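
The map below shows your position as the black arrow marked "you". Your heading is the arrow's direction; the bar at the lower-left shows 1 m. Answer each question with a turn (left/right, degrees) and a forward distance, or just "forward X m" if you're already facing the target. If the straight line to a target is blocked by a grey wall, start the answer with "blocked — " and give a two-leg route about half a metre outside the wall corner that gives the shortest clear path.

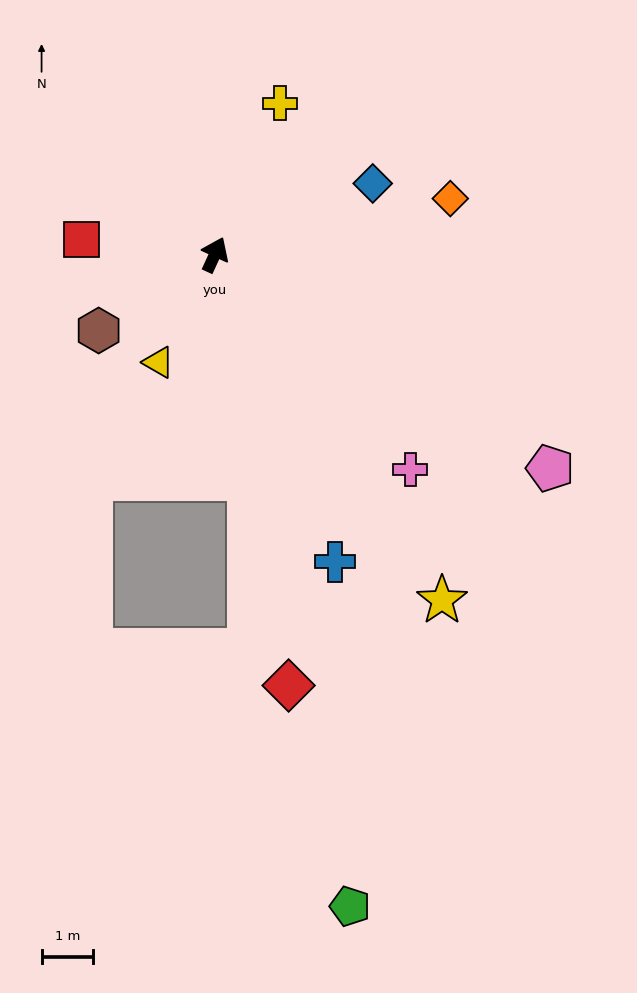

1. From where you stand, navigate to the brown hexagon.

turn left 148°, forward 2.7 m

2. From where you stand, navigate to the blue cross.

turn right 134°, forward 6.4 m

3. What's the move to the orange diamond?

turn right 52°, forward 4.7 m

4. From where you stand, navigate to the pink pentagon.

turn right 98°, forward 7.7 m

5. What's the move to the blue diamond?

turn right 41°, forward 3.3 m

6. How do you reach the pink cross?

turn right 113°, forward 5.6 m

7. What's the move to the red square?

turn left 108°, forward 2.6 m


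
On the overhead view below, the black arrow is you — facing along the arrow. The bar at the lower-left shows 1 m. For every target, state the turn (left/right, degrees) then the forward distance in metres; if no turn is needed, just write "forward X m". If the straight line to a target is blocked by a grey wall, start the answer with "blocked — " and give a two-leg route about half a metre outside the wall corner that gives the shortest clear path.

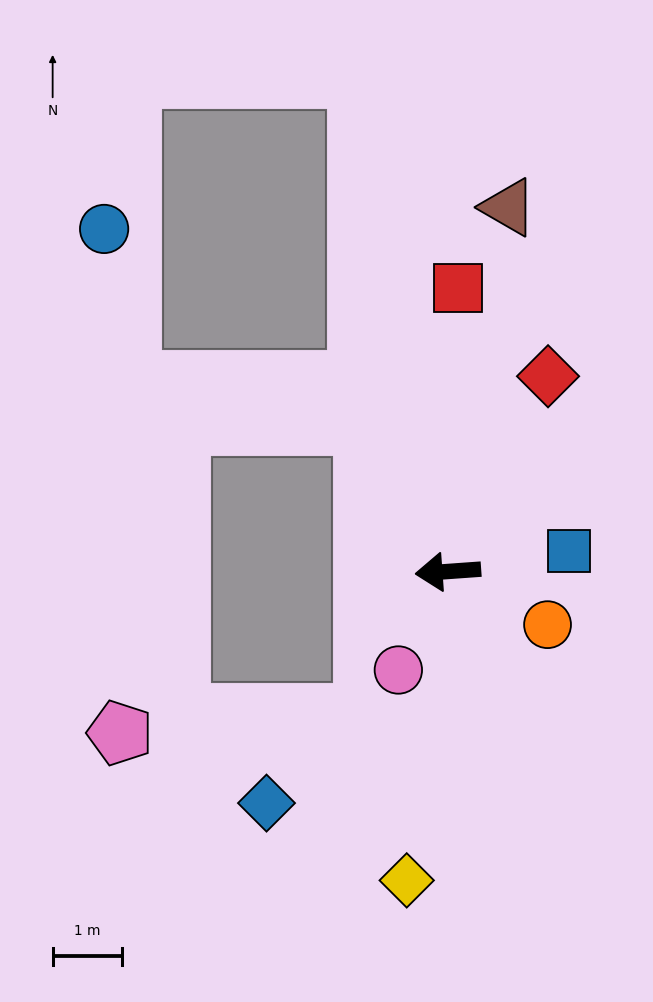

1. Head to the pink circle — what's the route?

turn left 59°, forward 1.6 m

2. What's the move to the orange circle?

turn left 148°, forward 1.6 m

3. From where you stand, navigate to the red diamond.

turn right 121°, forward 3.2 m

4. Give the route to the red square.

turn right 96°, forward 4.1 m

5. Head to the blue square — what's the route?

turn right 174°, forward 1.8 m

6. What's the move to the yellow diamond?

turn left 78°, forward 4.5 m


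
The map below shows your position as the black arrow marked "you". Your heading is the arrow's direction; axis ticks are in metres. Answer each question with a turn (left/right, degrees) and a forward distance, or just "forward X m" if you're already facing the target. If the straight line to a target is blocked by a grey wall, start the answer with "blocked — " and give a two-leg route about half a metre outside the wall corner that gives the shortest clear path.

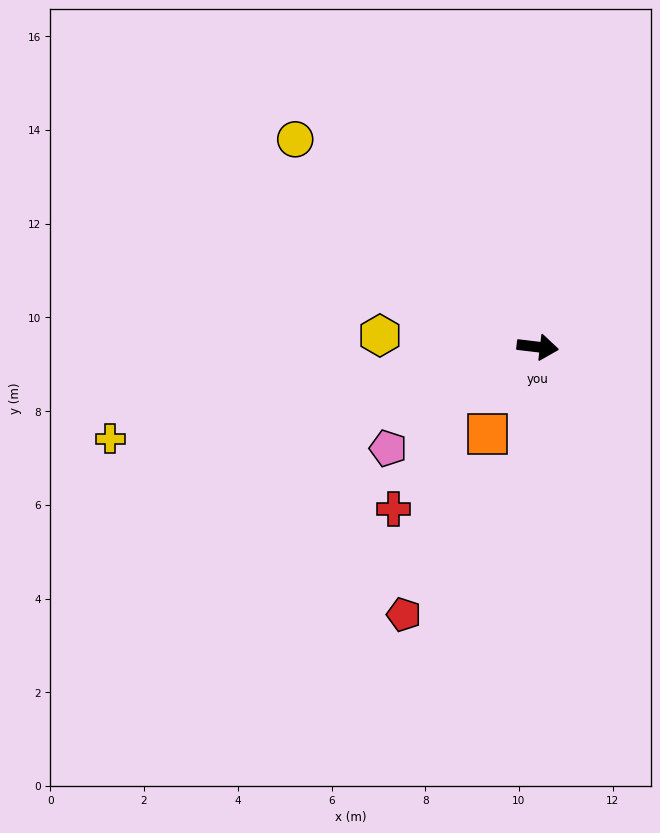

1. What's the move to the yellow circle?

turn left 146°, forward 6.8 m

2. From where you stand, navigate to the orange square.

turn right 113°, forward 2.1 m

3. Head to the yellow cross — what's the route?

turn right 161°, forward 9.3 m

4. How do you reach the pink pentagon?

turn right 139°, forward 3.9 m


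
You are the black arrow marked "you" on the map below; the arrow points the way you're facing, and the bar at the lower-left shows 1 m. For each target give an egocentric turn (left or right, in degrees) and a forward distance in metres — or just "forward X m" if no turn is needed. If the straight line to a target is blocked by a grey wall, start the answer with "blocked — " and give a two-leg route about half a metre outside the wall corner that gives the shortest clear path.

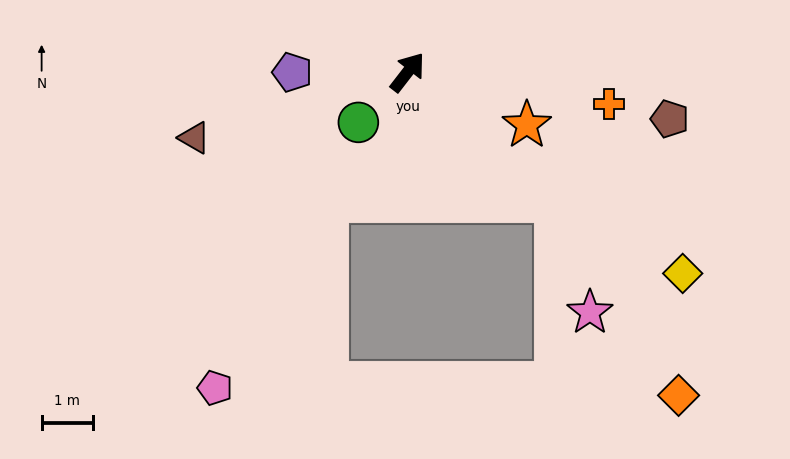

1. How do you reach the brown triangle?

turn left 145°, forward 4.3 m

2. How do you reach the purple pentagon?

turn left 128°, forward 2.2 m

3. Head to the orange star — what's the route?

turn right 76°, forward 2.5 m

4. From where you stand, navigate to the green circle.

turn left 173°, forward 1.4 m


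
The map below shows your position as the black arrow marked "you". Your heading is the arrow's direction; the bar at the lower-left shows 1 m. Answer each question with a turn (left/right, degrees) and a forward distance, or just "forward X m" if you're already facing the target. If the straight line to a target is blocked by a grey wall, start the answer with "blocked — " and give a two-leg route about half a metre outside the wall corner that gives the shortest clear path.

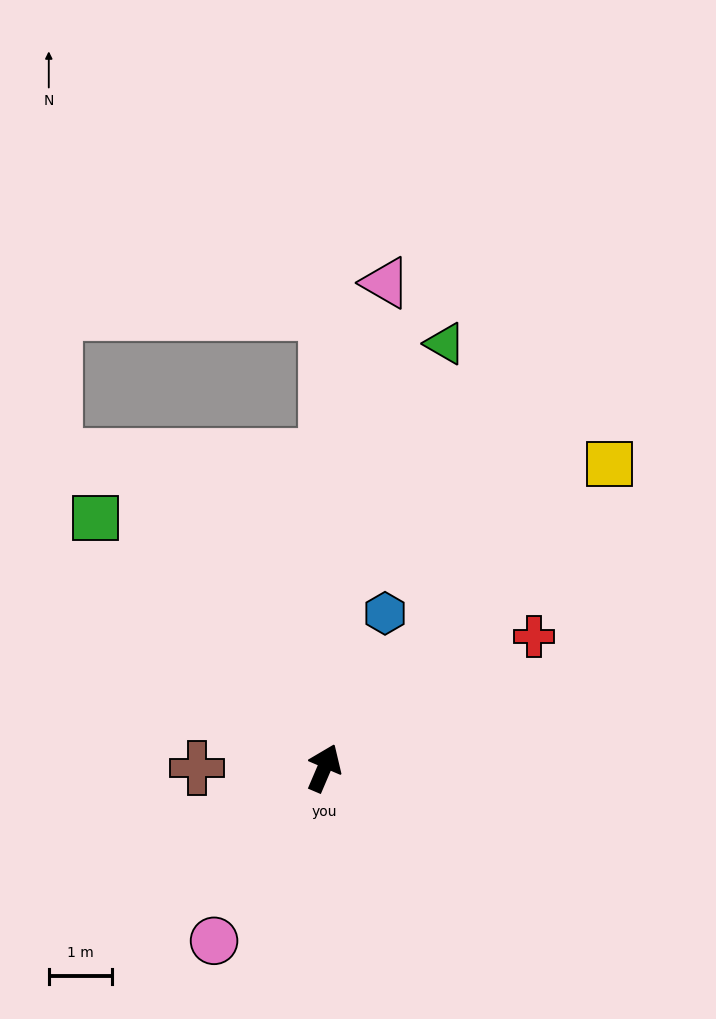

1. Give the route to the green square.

turn left 66°, forward 5.4 m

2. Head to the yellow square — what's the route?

turn right 20°, forward 6.6 m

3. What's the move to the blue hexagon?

forward 2.6 m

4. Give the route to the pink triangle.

turn left 16°, forward 7.8 m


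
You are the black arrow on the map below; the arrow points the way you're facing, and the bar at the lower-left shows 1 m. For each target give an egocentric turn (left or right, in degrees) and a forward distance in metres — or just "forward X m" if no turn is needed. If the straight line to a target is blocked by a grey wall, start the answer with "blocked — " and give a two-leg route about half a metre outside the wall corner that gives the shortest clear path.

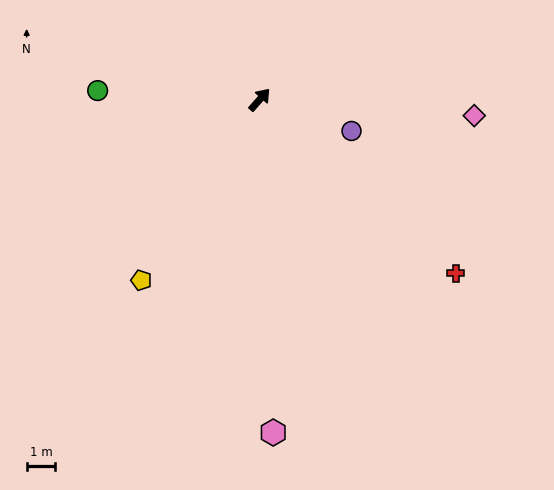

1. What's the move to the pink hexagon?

turn right 136°, forward 11.6 m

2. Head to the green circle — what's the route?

turn left 128°, forward 5.6 m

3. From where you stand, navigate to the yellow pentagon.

turn right 172°, forward 7.5 m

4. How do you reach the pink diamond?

turn right 53°, forward 7.5 m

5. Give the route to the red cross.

turn right 90°, forward 9.1 m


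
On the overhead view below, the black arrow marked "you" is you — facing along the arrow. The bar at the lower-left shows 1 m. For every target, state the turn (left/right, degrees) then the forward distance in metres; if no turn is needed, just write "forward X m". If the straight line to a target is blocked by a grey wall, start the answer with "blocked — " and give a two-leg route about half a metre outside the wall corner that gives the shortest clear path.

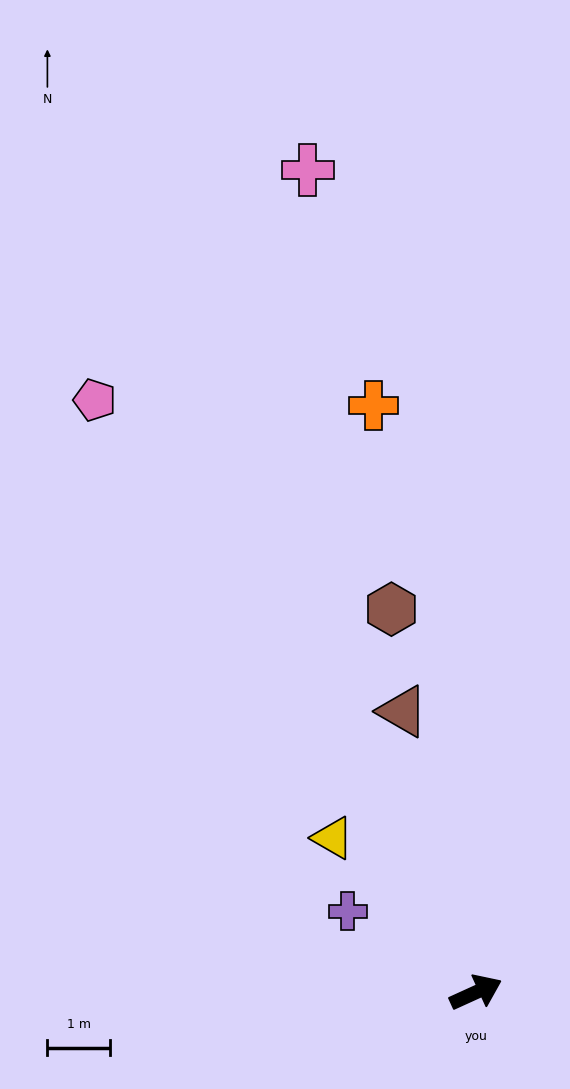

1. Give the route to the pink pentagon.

turn left 98°, forward 11.3 m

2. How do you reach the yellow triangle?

turn left 108°, forward 3.4 m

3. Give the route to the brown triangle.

turn left 80°, forward 4.7 m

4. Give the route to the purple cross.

turn left 123°, forward 2.4 m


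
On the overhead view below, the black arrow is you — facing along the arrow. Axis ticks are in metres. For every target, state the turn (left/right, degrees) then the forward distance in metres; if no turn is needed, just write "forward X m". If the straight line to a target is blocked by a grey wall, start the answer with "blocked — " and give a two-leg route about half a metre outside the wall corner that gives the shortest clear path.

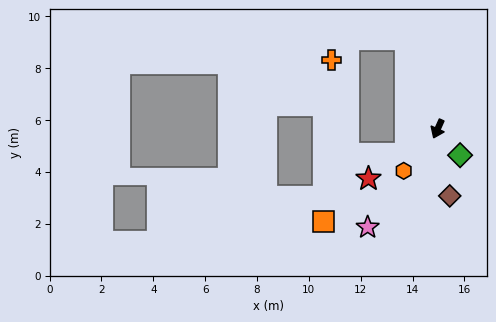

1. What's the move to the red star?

turn right 30°, forward 3.3 m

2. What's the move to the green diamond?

turn left 65°, forward 1.3 m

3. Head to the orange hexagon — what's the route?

turn right 15°, forward 2.1 m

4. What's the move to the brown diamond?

turn left 34°, forward 2.6 m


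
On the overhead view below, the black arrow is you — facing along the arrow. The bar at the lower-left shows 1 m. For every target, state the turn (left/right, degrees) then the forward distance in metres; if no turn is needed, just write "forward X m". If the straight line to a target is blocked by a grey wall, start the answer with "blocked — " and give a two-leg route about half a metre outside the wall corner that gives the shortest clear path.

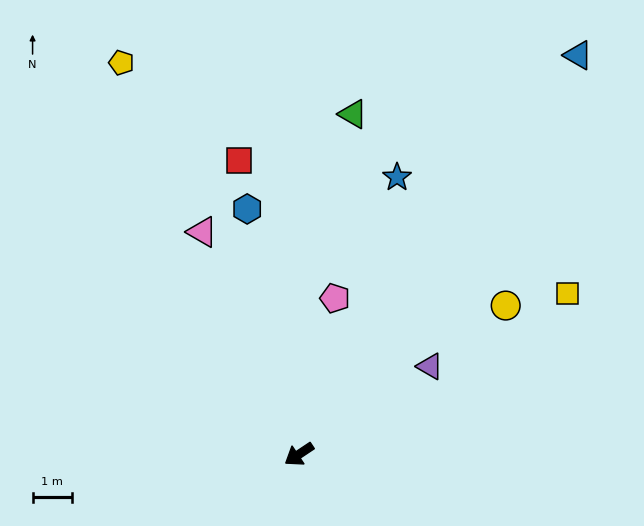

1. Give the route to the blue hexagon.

turn right 112°, forward 6.4 m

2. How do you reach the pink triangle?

turn right 100°, forward 6.2 m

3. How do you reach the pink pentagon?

turn right 137°, forward 4.1 m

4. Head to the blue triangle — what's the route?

turn right 159°, forward 12.5 m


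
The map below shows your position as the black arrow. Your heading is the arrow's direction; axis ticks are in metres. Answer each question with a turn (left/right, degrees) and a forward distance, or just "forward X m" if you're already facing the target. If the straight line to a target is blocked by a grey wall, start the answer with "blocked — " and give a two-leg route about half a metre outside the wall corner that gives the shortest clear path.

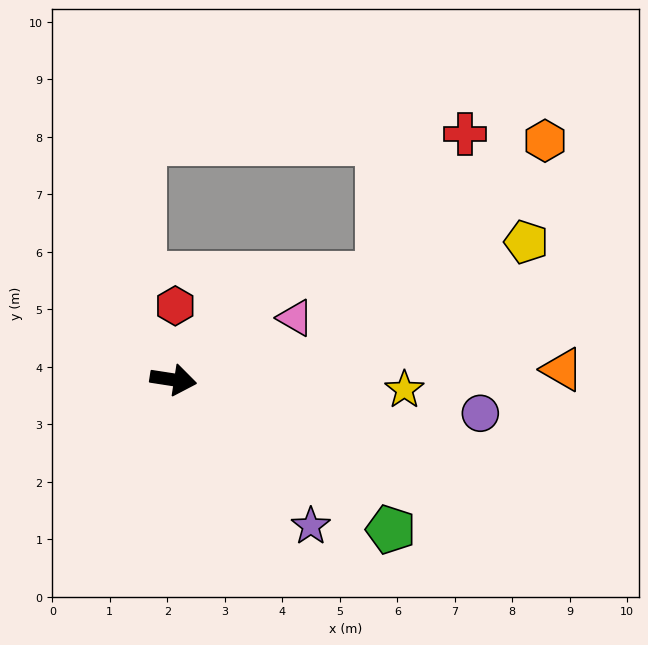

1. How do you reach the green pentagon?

turn right 26°, forward 4.6 m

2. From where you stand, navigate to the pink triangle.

turn left 36°, forward 2.4 m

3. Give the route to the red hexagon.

turn left 97°, forward 1.3 m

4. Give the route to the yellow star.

turn left 6°, forward 4.0 m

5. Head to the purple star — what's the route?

turn right 38°, forward 3.5 m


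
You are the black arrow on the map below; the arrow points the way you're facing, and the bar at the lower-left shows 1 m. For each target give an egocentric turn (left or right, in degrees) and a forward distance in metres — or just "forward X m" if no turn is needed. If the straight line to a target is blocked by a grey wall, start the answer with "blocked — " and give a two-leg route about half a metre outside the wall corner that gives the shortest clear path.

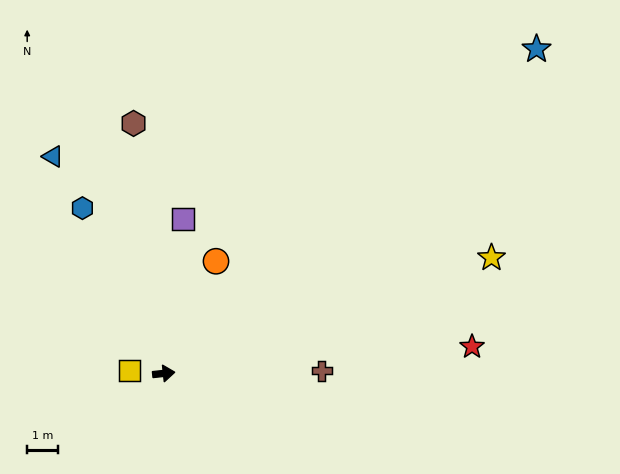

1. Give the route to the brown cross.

turn right 5°, forward 5.2 m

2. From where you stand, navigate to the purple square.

turn left 77°, forward 5.1 m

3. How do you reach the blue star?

turn left 35°, forward 16.2 m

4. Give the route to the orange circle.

turn left 59°, forward 4.1 m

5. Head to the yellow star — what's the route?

turn left 13°, forward 11.4 m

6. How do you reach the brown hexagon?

turn left 91°, forward 8.3 m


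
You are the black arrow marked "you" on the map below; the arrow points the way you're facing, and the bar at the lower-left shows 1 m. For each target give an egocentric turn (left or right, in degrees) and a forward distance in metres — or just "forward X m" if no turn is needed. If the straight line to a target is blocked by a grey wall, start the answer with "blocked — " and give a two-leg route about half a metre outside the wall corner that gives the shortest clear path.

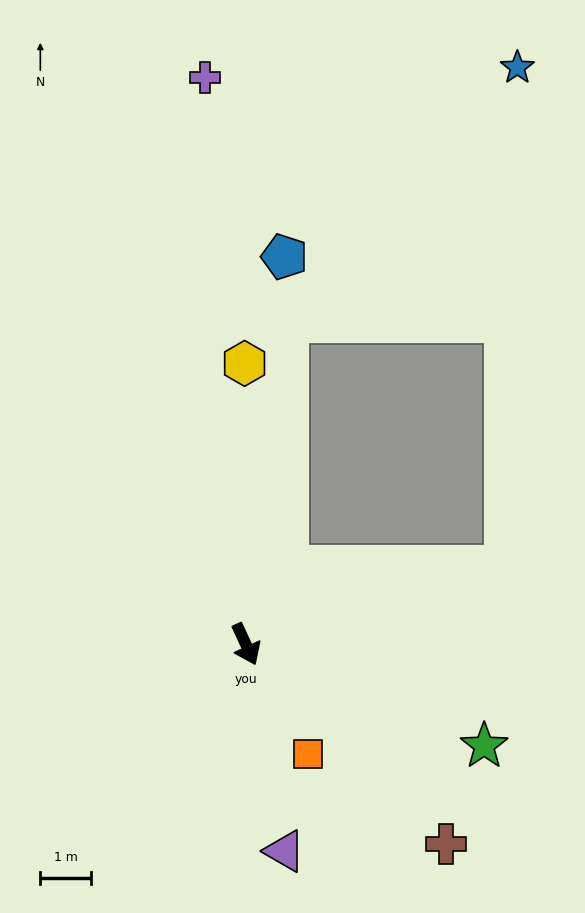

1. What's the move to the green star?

turn left 42°, forward 5.1 m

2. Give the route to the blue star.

blocked — turn left 148°, forward 6.4 m, then turn right 35°, forward 6.7 m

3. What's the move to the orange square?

turn left 5°, forward 2.5 m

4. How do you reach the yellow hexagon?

turn left 155°, forward 5.5 m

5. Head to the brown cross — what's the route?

turn left 20°, forward 5.6 m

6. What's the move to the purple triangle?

turn right 14°, forward 4.1 m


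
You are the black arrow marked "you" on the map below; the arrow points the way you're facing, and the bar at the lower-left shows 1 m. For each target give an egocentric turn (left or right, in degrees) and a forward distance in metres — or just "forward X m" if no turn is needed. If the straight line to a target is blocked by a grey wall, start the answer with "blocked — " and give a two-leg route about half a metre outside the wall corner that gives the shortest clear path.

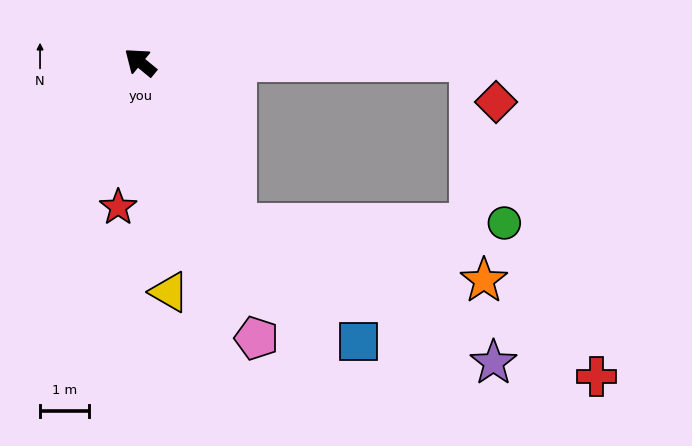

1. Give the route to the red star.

turn left 121°, forward 3.0 m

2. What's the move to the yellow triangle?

turn left 137°, forward 4.7 m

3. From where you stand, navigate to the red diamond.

blocked — turn right 140°, forward 6.7 m, then turn right 59°, forward 1.0 m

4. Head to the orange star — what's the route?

blocked — turn left 160°, forward 3.8 m, then turn left 47°, forward 5.1 m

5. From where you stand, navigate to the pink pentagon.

turn left 152°, forward 6.1 m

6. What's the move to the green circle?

blocked — turn left 160°, forward 3.8 m, then turn left 60°, forward 5.4 m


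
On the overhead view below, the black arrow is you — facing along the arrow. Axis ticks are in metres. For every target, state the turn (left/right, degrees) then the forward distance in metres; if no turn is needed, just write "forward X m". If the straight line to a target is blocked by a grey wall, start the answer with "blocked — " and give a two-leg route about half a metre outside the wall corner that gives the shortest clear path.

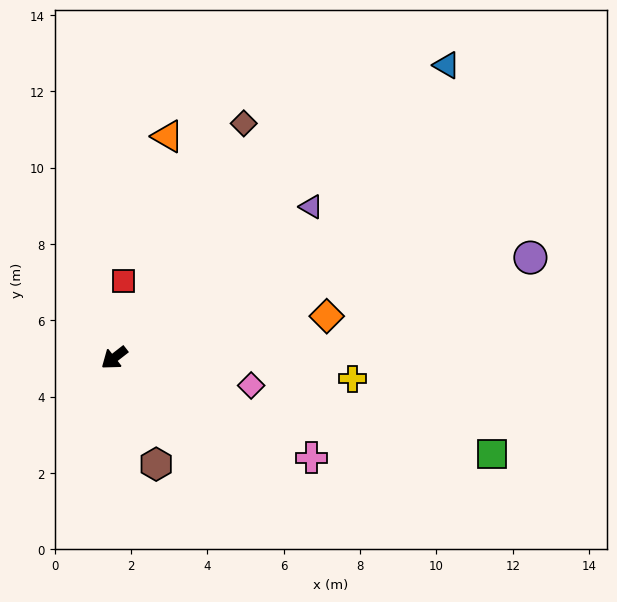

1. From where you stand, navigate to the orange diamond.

turn left 153°, forward 5.7 m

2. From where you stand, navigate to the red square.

turn right 135°, forward 2.0 m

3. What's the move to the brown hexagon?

turn left 74°, forward 3.0 m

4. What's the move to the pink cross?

turn left 115°, forward 5.8 m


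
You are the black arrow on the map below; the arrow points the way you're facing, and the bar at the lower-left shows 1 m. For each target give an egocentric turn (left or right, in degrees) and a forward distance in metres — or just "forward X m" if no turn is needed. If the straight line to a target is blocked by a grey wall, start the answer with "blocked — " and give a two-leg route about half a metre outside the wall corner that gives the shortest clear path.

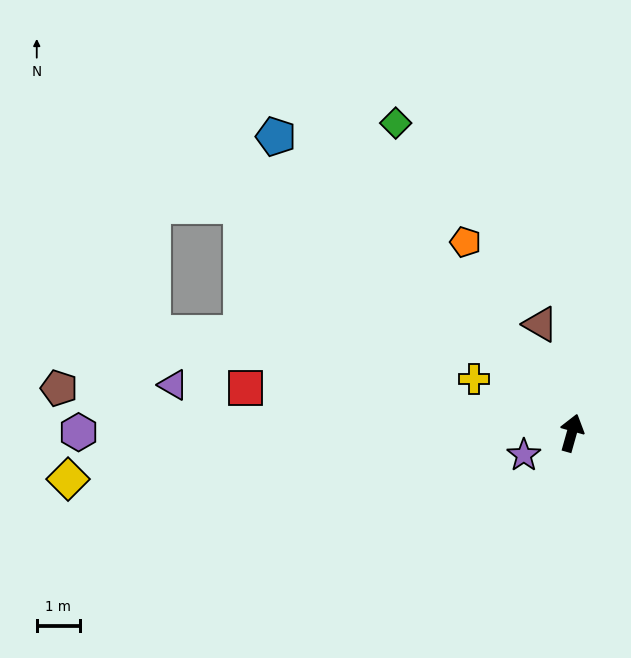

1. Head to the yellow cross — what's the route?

turn left 77°, forward 2.6 m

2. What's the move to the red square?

turn left 98°, forward 7.6 m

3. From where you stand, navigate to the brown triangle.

turn left 32°, forward 2.6 m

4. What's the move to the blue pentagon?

turn left 61°, forward 9.7 m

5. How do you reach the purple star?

turn left 131°, forward 1.2 m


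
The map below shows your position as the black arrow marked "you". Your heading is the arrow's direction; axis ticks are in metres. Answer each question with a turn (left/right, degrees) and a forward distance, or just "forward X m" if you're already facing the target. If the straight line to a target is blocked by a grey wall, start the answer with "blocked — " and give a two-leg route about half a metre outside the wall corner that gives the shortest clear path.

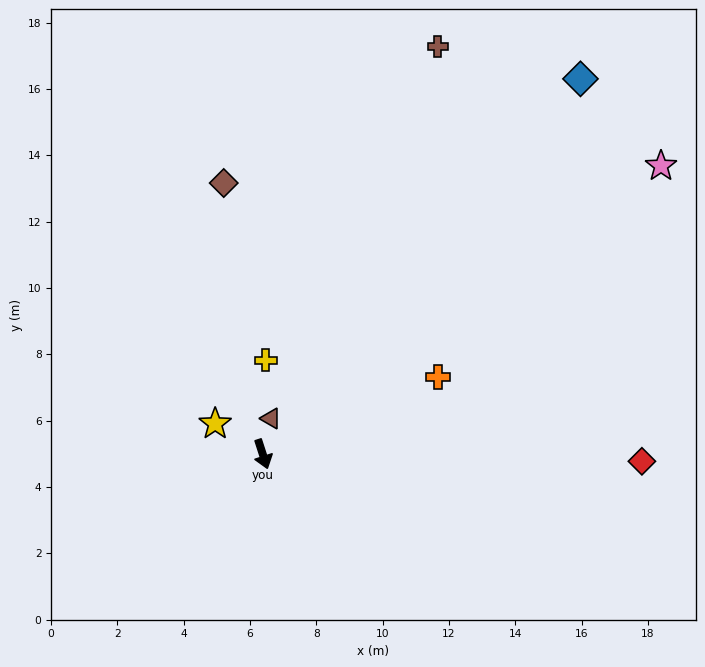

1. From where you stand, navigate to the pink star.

turn left 108°, forward 14.8 m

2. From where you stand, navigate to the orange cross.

turn left 96°, forward 5.8 m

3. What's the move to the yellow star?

turn right 140°, forward 1.7 m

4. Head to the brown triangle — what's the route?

turn left 149°, forward 1.1 m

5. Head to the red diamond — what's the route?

turn left 71°, forward 11.4 m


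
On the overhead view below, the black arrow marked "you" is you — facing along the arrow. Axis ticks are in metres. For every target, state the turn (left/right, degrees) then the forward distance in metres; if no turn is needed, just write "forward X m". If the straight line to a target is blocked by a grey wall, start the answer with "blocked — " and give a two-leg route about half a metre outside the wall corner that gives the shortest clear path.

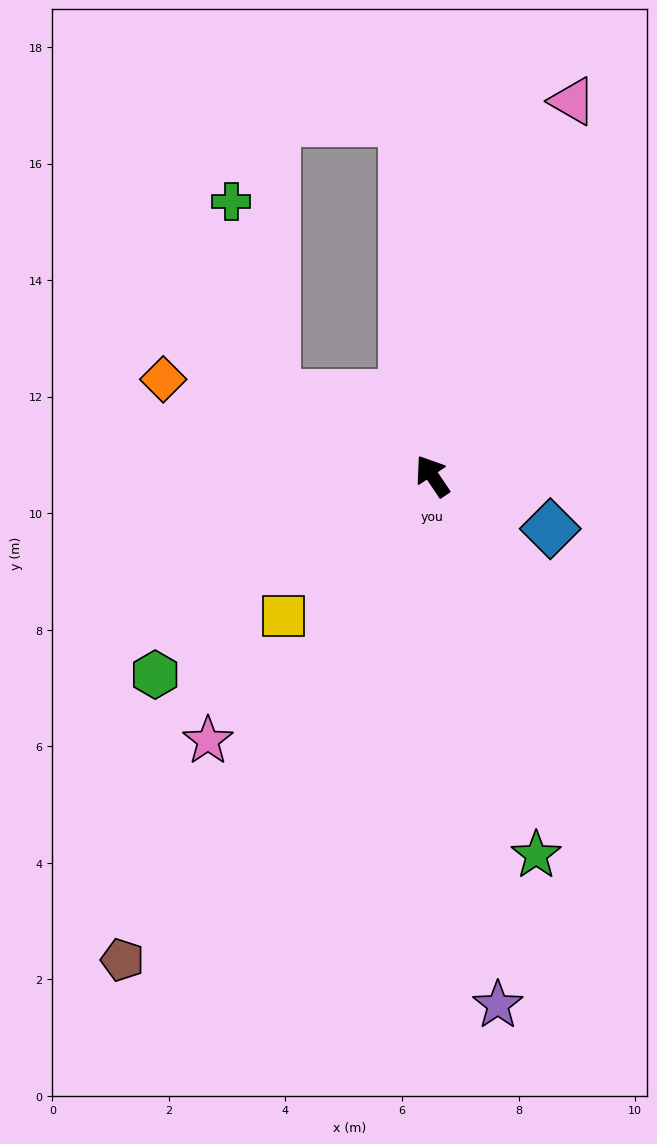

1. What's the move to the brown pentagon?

turn left 113°, forward 9.9 m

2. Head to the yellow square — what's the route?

turn left 99°, forward 3.5 m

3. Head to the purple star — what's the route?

turn left 153°, forward 9.2 m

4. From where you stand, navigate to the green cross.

blocked — turn left 28°, forward 3.0 m, then turn right 49°, forward 3.4 m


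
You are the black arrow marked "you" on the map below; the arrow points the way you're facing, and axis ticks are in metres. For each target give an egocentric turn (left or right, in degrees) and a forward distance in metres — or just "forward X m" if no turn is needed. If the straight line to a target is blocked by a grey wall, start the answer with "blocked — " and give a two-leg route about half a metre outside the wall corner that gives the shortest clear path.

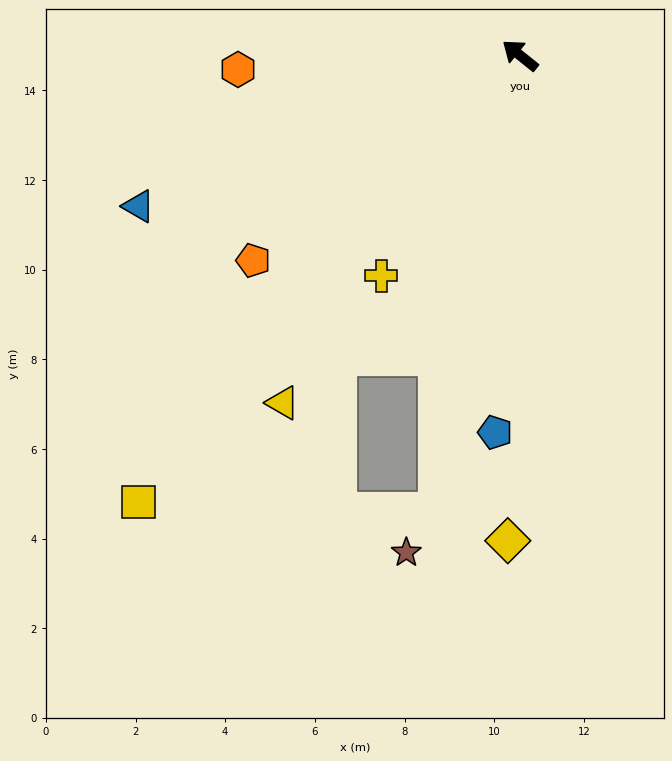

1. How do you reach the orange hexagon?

turn left 42°, forward 6.3 m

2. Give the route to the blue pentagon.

turn left 125°, forward 8.4 m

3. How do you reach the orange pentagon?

turn left 76°, forward 7.5 m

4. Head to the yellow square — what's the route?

turn left 88°, forward 13.1 m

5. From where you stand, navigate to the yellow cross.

turn left 97°, forward 5.8 m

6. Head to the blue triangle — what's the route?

turn left 60°, forward 9.2 m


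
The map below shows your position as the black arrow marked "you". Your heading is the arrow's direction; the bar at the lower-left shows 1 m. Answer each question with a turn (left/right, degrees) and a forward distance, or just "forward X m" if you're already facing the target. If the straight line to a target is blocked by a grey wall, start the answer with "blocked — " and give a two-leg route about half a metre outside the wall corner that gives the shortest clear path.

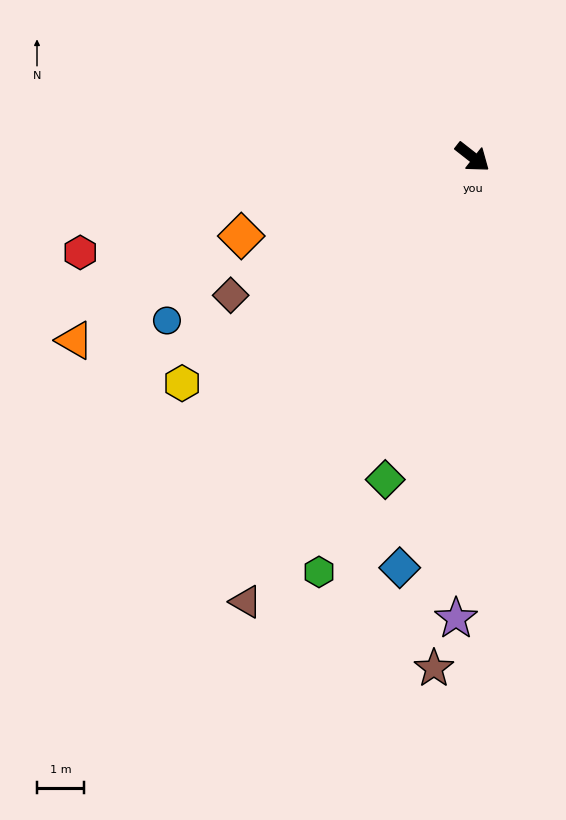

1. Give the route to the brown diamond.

turn right 112°, forward 6.0 m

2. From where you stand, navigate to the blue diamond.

turn right 62°, forward 8.9 m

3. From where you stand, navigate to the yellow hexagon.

turn right 104°, forward 7.9 m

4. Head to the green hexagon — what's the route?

turn right 72°, forward 9.5 m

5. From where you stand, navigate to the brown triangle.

turn right 79°, forward 10.7 m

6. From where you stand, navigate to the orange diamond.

turn right 123°, forward 5.2 m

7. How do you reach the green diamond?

turn right 67°, forward 7.1 m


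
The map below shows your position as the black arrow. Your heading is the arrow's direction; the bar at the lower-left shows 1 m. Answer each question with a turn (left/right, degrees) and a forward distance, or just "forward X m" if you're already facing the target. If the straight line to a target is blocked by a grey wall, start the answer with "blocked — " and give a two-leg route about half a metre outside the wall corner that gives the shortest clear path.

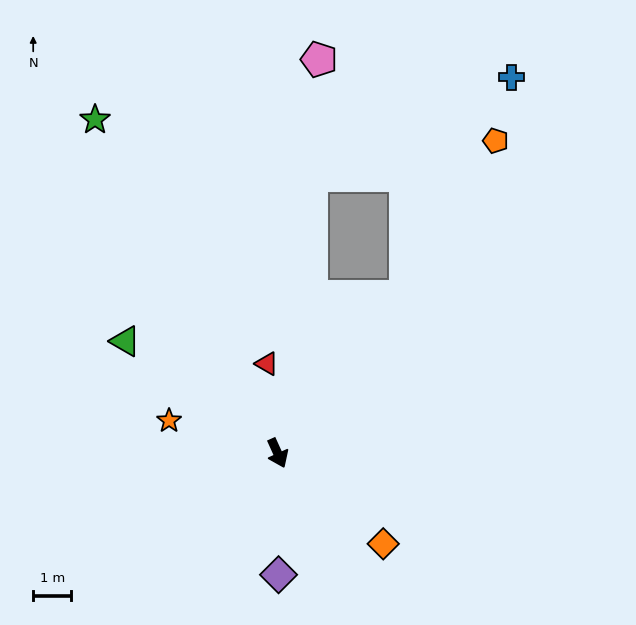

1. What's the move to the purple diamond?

turn right 24°, forward 3.2 m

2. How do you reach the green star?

turn right 176°, forward 10.0 m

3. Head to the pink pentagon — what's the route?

turn left 150°, forward 10.4 m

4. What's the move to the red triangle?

turn left 163°, forward 2.4 m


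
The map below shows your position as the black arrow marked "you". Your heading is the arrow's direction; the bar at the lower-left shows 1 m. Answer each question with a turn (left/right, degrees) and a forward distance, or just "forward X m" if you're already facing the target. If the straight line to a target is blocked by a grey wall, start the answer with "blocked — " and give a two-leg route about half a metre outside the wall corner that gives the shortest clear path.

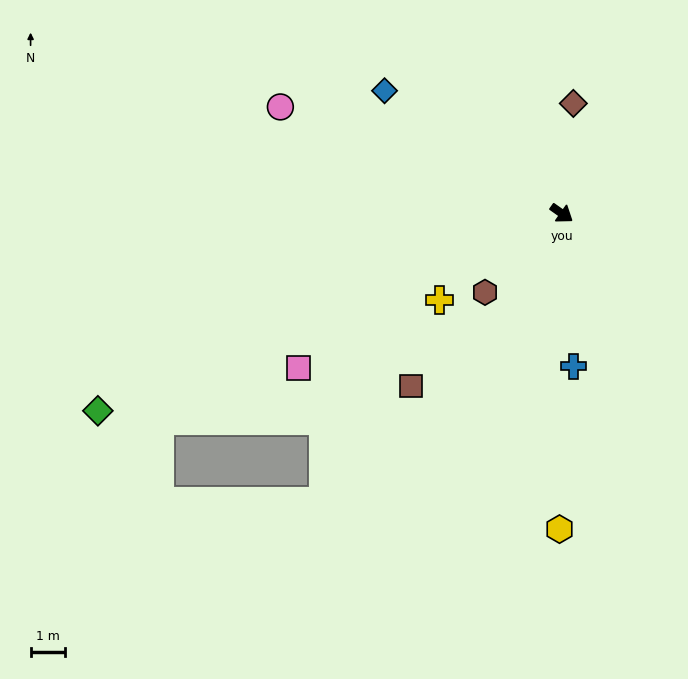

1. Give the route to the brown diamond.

turn left 119°, forward 3.2 m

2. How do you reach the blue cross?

turn right 50°, forward 4.5 m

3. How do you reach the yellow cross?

turn right 110°, forward 4.4 m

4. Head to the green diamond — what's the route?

turn right 122°, forward 14.6 m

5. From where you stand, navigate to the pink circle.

turn right 166°, forward 8.7 m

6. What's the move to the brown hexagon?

turn right 99°, forward 3.2 m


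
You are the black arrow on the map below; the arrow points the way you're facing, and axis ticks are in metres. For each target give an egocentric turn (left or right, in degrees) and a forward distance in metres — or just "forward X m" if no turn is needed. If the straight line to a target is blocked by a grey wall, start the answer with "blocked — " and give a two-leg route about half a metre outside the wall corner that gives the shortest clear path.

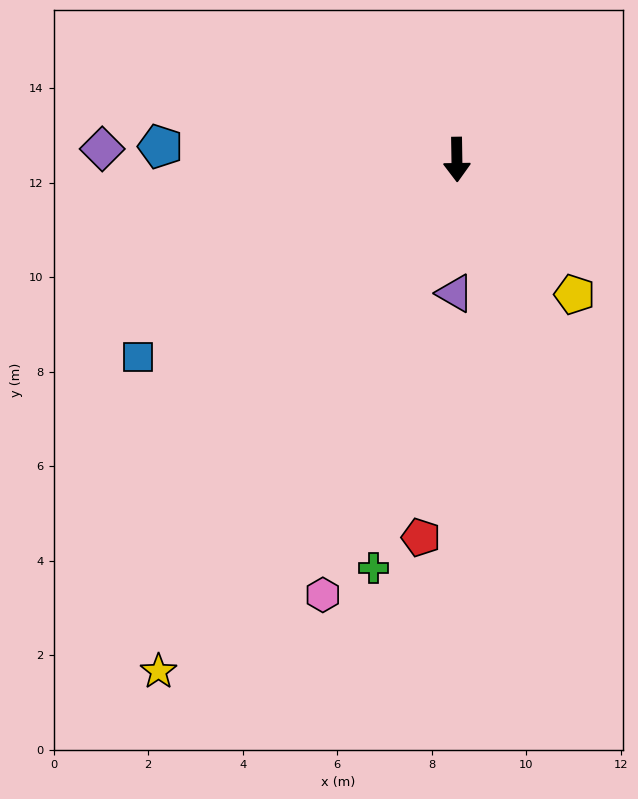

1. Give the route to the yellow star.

turn right 31°, forward 12.5 m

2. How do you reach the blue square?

turn right 59°, forward 7.9 m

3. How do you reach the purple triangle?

forward 2.8 m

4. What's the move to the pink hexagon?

turn right 18°, forward 9.6 m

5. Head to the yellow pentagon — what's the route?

turn left 40°, forward 3.8 m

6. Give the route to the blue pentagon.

turn right 93°, forward 6.3 m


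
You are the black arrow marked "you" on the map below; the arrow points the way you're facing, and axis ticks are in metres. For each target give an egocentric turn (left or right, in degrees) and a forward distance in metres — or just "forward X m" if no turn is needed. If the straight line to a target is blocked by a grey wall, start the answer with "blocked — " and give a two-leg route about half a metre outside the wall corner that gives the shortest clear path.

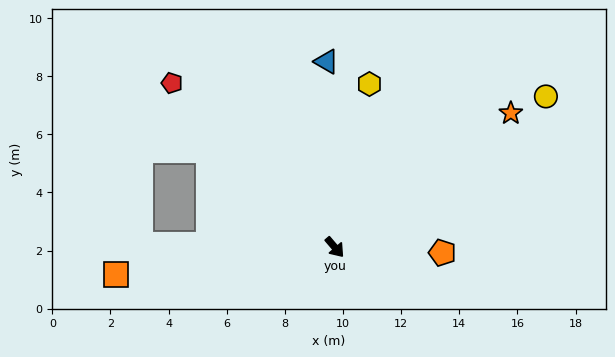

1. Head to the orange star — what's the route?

turn left 87°, forward 7.6 m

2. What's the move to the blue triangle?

turn left 142°, forward 6.4 m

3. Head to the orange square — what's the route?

turn right 123°, forward 7.6 m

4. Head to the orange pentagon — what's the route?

turn left 47°, forward 3.7 m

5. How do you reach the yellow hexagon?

turn left 127°, forward 5.7 m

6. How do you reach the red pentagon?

turn right 176°, forward 8.0 m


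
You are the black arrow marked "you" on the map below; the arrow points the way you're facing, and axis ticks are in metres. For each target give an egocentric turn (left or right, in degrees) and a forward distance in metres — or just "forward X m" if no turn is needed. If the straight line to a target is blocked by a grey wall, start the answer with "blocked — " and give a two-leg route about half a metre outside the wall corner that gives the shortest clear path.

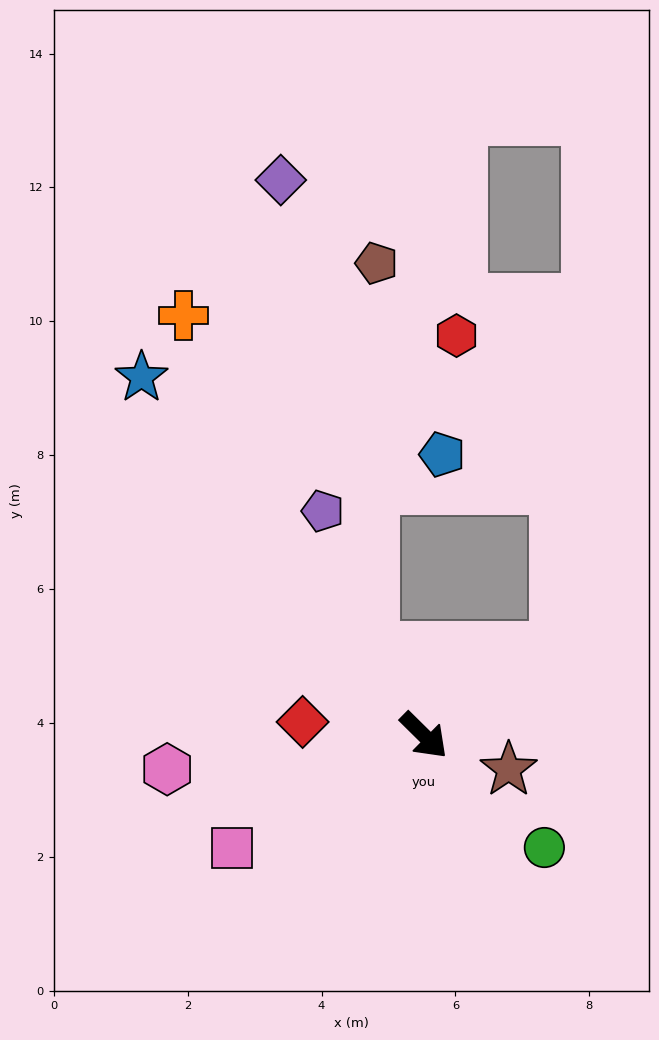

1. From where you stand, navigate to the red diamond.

turn right 142°, forward 1.8 m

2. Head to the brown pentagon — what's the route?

blocked — turn left 166°, forward 1.5 m, then turn right 32°, forward 5.8 m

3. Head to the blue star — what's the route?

turn left 173°, forward 6.8 m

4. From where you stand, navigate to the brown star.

turn left 23°, forward 1.4 m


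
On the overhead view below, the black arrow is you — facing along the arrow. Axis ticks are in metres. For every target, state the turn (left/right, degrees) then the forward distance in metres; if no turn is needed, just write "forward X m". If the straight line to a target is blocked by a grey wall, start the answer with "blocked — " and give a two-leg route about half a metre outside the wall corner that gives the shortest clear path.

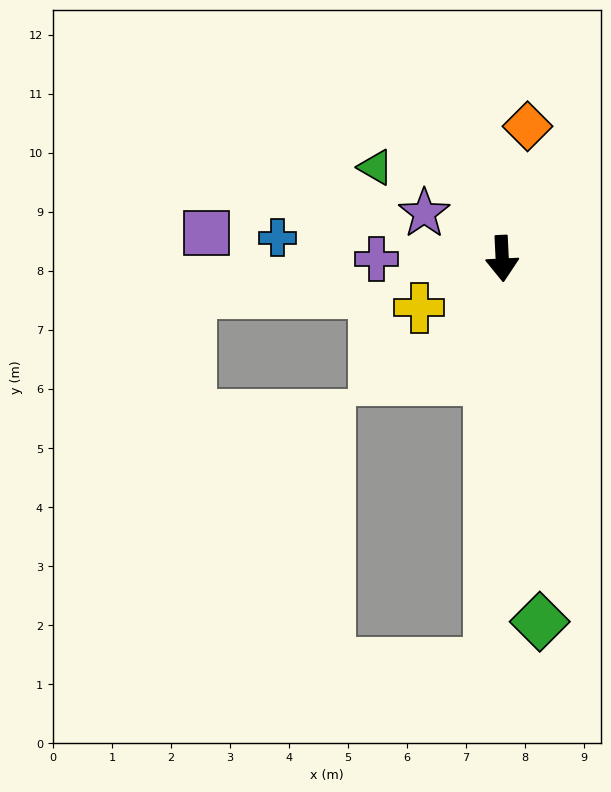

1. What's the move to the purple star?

turn right 123°, forward 1.5 m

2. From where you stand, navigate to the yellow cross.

turn right 62°, forward 1.6 m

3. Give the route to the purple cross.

turn right 93°, forward 2.1 m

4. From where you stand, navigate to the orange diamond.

turn left 166°, forward 2.3 m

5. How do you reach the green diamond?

turn left 3°, forward 6.2 m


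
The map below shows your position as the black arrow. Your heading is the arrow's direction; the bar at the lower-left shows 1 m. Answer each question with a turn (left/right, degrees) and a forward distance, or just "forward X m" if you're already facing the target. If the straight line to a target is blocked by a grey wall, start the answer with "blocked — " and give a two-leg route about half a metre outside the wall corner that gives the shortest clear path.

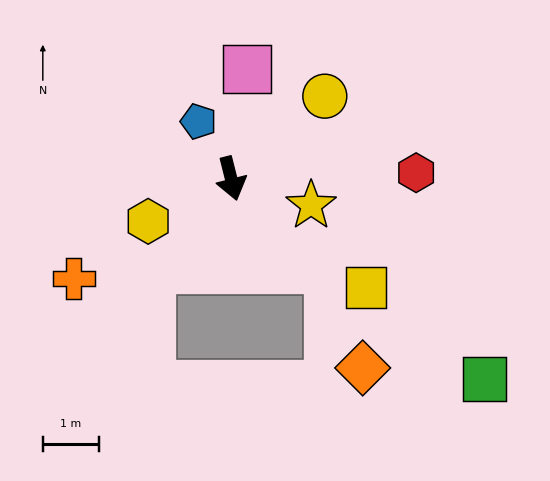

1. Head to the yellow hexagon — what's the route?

turn right 77°, forward 1.6 m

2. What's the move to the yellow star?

turn left 57°, forward 1.5 m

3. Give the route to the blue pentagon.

turn right 164°, forward 1.2 m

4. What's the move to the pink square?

turn left 157°, forward 2.0 m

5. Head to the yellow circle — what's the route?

turn left 117°, forward 2.2 m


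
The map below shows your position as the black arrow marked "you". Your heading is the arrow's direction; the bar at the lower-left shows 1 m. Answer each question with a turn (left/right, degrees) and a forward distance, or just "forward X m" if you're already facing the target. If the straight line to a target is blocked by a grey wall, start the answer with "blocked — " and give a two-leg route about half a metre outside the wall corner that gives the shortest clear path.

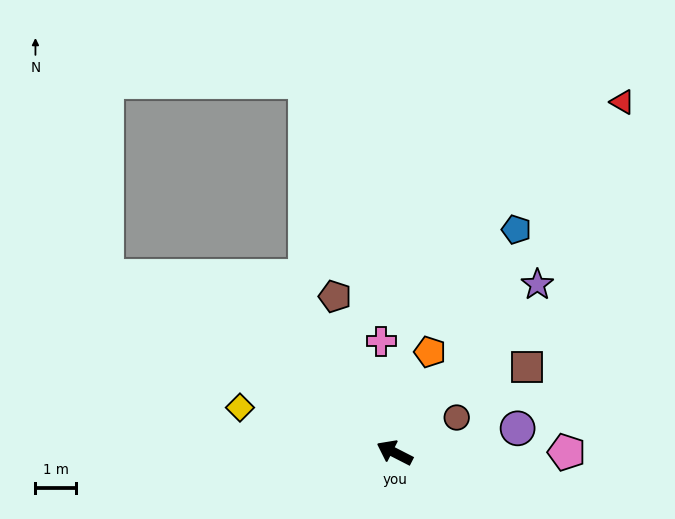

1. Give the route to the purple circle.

turn right 142°, forward 3.1 m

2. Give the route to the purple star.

turn right 103°, forward 5.4 m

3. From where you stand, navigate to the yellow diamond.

turn left 11°, forward 3.9 m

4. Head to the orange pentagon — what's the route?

turn right 82°, forward 2.6 m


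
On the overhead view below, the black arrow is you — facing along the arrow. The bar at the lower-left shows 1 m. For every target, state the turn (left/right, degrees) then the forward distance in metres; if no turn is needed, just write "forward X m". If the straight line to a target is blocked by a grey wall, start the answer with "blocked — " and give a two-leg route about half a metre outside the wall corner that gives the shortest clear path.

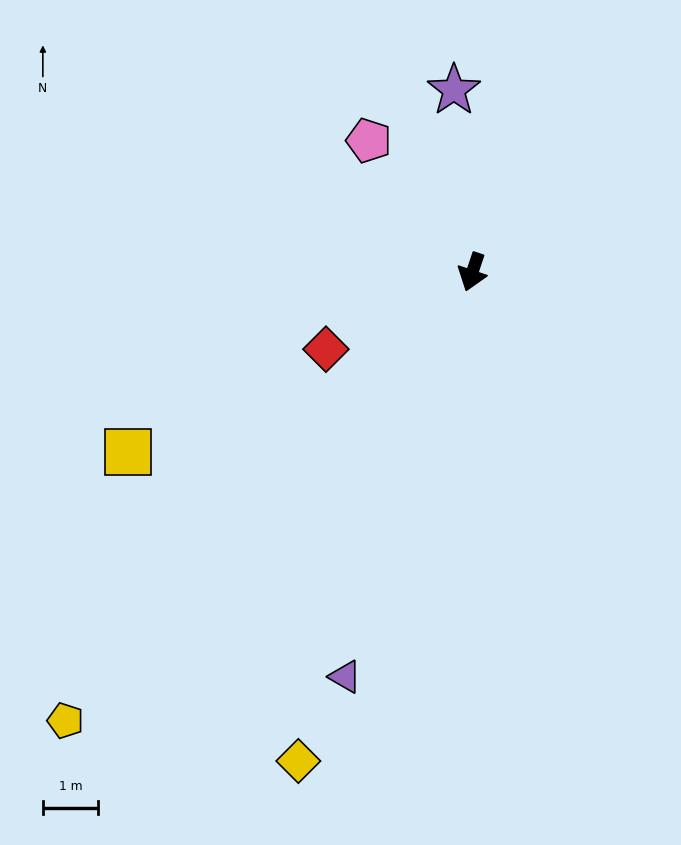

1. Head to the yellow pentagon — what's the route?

turn right 24°, forward 11.0 m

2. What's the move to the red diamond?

turn right 44°, forward 3.0 m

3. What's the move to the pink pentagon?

turn right 123°, forward 3.0 m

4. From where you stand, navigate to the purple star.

turn right 156°, forward 3.3 m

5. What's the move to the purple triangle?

forward 7.7 m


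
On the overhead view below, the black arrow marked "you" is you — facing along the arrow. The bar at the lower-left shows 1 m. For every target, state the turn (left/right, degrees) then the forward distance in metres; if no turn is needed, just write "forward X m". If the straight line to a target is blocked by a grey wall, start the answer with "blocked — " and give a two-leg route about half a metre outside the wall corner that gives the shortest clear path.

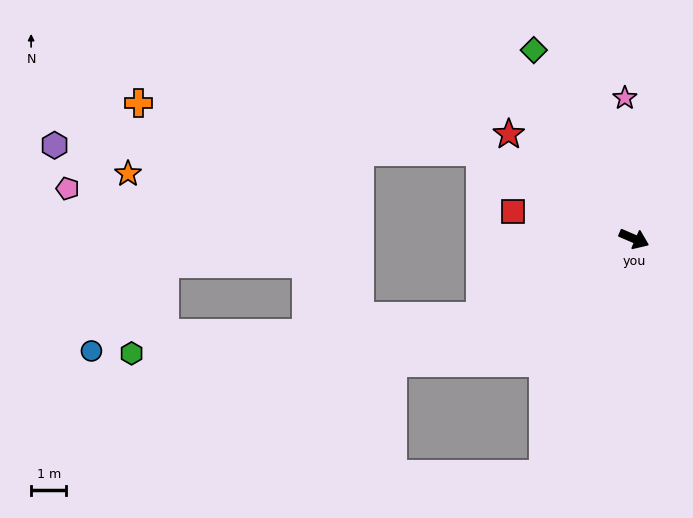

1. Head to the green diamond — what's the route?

turn left 141°, forward 6.1 m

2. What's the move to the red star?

turn left 163°, forward 4.7 m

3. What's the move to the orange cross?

blocked — turn left 174°, forward 5.0 m, then turn left 21°, forward 9.9 m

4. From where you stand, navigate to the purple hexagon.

blocked — turn left 174°, forward 5.0 m, then turn left 28°, forward 12.1 m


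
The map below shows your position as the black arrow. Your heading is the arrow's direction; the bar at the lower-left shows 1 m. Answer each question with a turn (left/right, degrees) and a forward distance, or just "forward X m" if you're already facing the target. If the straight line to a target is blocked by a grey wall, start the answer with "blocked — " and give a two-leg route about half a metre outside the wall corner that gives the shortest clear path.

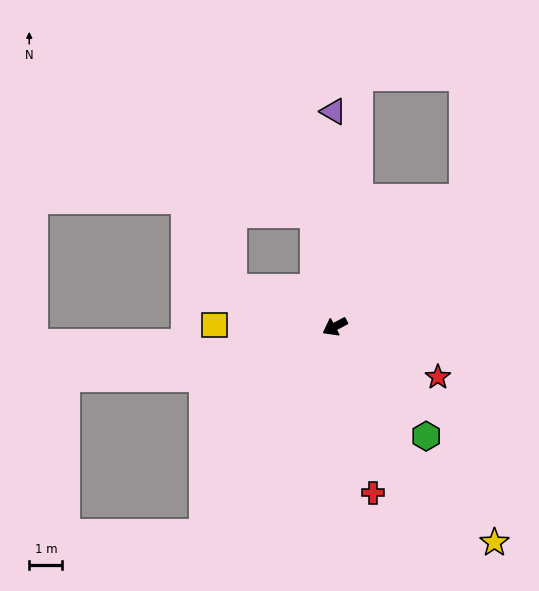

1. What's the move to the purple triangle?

turn right 118°, forward 6.5 m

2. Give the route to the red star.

turn left 126°, forward 3.5 m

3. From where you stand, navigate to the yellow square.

turn right 29°, forward 3.6 m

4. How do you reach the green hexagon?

turn left 102°, forward 4.3 m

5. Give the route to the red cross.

turn left 75°, forward 5.1 m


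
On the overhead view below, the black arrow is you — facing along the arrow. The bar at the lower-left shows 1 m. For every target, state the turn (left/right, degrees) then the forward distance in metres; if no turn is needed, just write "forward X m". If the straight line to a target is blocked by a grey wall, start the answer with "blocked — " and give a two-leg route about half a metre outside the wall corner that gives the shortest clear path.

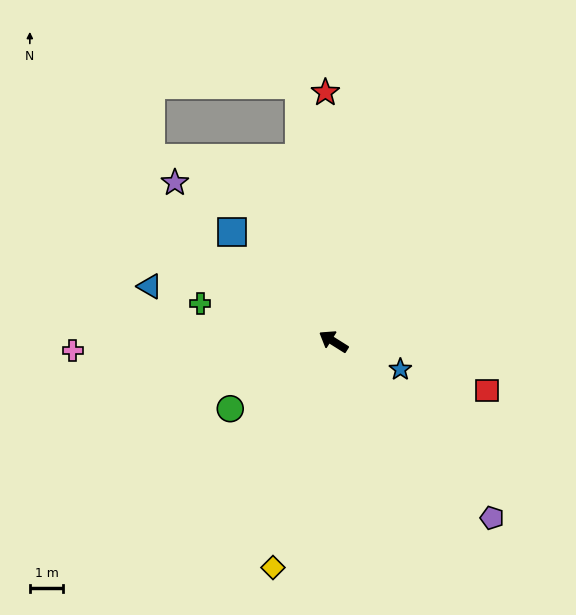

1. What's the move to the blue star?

turn right 171°, forward 2.2 m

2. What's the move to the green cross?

turn left 16°, forward 4.2 m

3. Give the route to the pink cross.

turn left 34°, forward 7.8 m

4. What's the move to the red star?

turn right 56°, forward 7.5 m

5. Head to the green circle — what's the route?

turn left 65°, forward 3.7 m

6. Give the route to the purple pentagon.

turn left 164°, forward 7.1 m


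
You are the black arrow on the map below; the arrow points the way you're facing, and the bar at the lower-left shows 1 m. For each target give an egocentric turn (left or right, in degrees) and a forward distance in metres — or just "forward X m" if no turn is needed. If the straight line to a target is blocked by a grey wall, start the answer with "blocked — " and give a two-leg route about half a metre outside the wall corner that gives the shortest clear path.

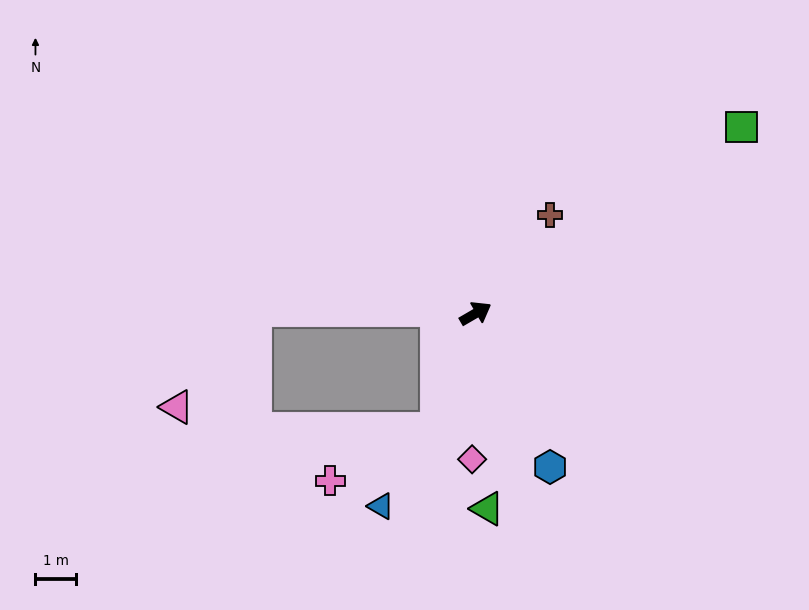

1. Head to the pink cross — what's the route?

blocked — turn right 138°, forward 3.0 m, then turn right 46°, forward 2.9 m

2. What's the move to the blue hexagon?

turn right 94°, forward 4.2 m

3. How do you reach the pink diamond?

turn right 122°, forward 3.6 m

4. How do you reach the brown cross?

turn left 23°, forward 3.0 m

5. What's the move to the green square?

turn left 5°, forward 7.9 m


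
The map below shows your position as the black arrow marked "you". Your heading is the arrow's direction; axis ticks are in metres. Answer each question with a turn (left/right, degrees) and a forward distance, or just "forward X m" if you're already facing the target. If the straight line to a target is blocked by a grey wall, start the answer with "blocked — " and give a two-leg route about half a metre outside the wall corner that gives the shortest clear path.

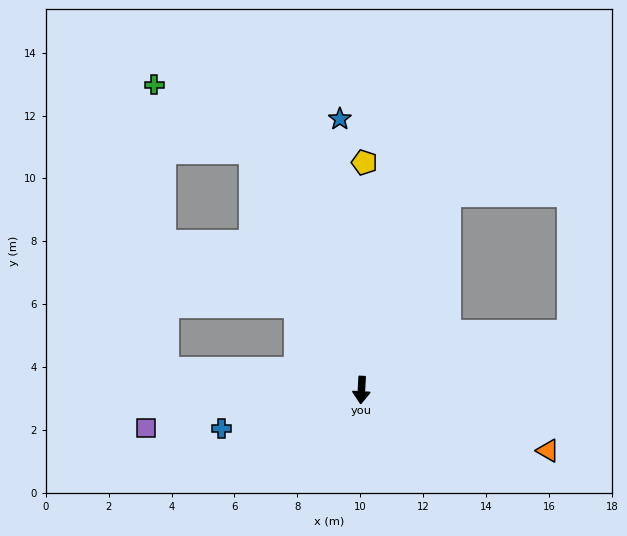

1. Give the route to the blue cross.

turn right 72°, forward 4.6 m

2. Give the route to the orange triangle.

turn left 75°, forward 6.2 m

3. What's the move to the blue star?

turn right 172°, forward 8.6 m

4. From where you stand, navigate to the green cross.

blocked — turn right 152°, forward 8.3 m, then turn left 31°, forward 3.8 m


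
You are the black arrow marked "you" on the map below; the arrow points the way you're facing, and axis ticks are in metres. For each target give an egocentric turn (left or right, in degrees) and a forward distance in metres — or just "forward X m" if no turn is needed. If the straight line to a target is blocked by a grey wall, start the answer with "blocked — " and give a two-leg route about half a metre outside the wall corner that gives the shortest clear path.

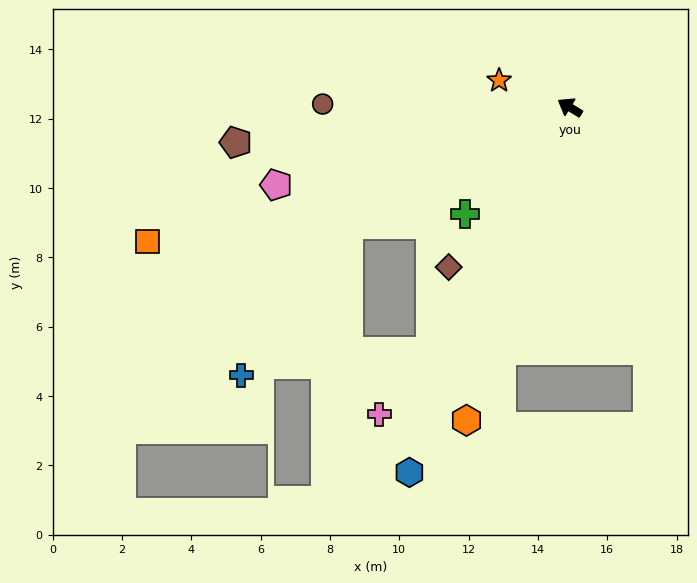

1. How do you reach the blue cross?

blocked — turn left 59°, forward 7.2 m, then turn left 27°, forward 5.3 m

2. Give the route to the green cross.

turn left 77°, forward 4.3 m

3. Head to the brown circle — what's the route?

turn left 30°, forward 7.1 m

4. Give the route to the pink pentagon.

turn left 46°, forward 8.8 m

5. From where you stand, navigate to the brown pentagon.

turn left 37°, forward 9.7 m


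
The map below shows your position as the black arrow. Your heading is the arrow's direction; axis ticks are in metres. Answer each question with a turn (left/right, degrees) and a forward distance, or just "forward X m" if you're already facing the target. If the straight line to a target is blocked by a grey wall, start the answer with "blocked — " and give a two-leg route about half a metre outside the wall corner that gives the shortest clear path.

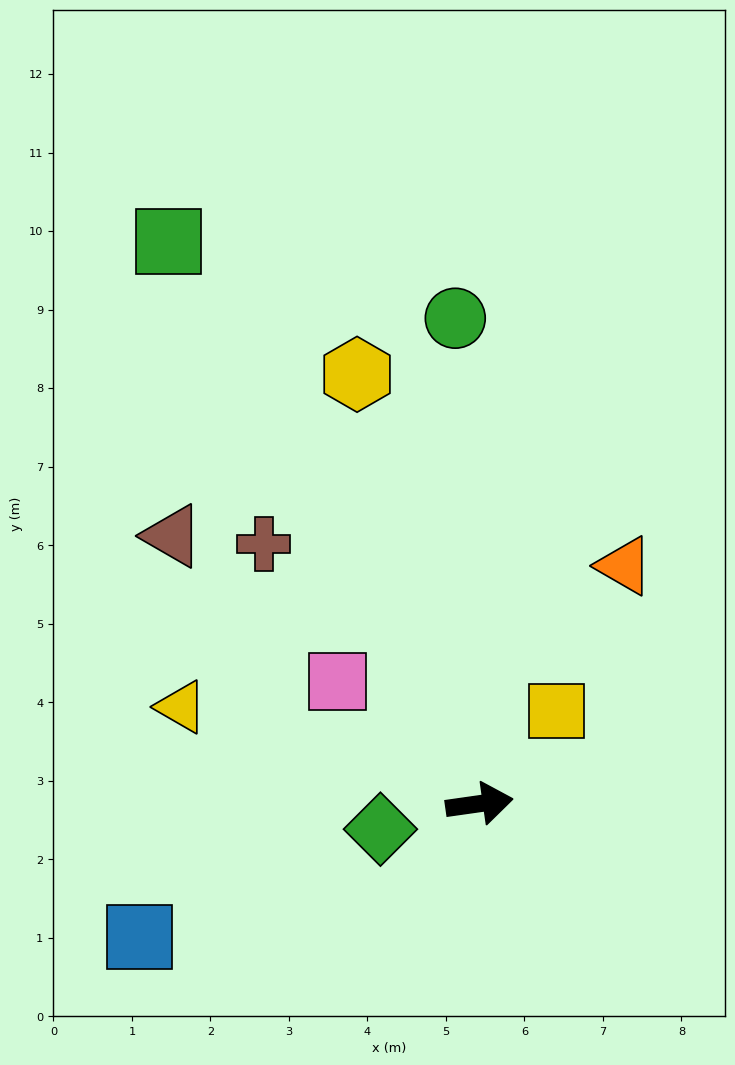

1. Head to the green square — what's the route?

turn left 111°, forward 8.2 m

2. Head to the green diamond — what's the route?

turn right 174°, forward 1.3 m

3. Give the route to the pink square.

turn left 131°, forward 2.4 m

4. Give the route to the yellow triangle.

turn left 154°, forward 4.0 m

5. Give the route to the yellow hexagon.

turn left 98°, forward 5.7 m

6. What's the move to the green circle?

turn left 85°, forward 6.2 m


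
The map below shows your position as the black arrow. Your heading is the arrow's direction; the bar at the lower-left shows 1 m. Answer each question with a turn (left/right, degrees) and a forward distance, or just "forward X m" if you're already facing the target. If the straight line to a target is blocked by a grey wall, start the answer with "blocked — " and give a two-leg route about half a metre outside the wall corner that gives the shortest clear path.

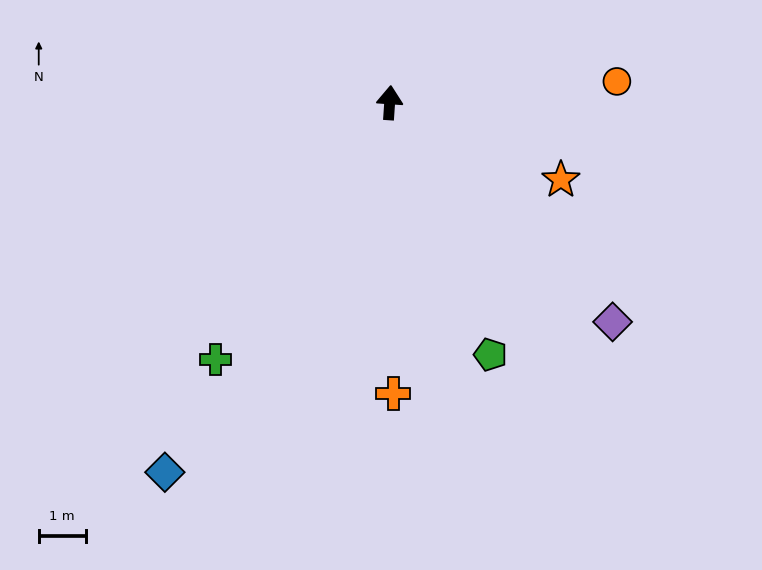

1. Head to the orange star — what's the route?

turn right 110°, forward 4.0 m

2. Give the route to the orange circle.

turn right 81°, forward 4.9 m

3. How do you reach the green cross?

turn left 150°, forward 6.6 m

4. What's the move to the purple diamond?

turn right 131°, forward 6.7 m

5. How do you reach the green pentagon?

turn right 154°, forward 5.8 m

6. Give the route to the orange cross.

turn right 175°, forward 6.2 m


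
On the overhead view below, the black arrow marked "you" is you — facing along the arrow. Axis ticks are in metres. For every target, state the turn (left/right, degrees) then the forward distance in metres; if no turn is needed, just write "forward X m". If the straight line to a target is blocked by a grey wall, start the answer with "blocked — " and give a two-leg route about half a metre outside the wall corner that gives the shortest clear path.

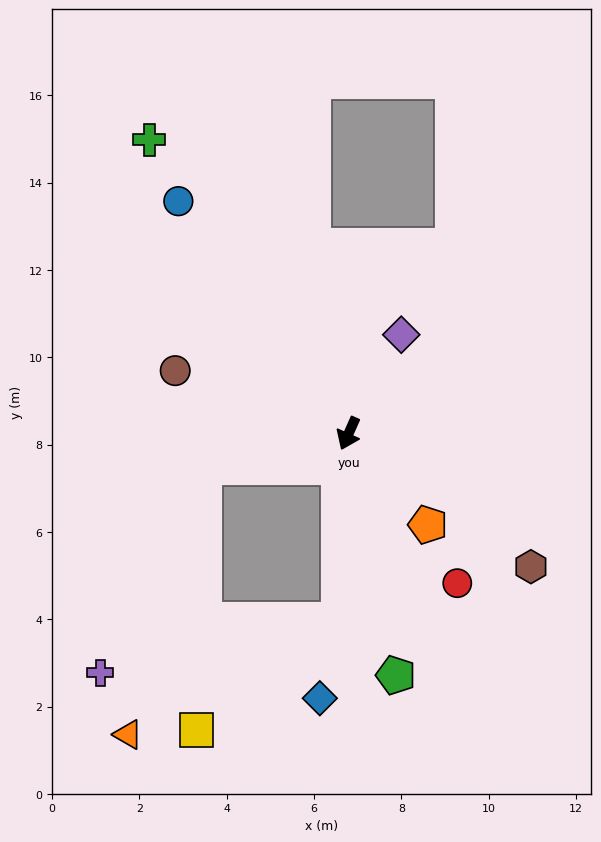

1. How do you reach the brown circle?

turn right 86°, forward 4.2 m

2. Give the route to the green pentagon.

turn left 35°, forward 5.6 m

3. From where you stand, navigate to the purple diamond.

turn left 176°, forward 2.6 m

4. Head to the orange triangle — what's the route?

blocked — turn right 53°, forward 3.4 m, then turn left 61°, forward 6.4 m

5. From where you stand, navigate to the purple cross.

blocked — turn right 53°, forward 3.4 m, then turn left 50°, forward 5.3 m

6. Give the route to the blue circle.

turn right 120°, forward 6.6 m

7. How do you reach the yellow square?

blocked — turn left 21°, forward 4.3 m, then turn right 50°, forward 4.1 m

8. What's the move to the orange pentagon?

turn left 65°, forward 2.8 m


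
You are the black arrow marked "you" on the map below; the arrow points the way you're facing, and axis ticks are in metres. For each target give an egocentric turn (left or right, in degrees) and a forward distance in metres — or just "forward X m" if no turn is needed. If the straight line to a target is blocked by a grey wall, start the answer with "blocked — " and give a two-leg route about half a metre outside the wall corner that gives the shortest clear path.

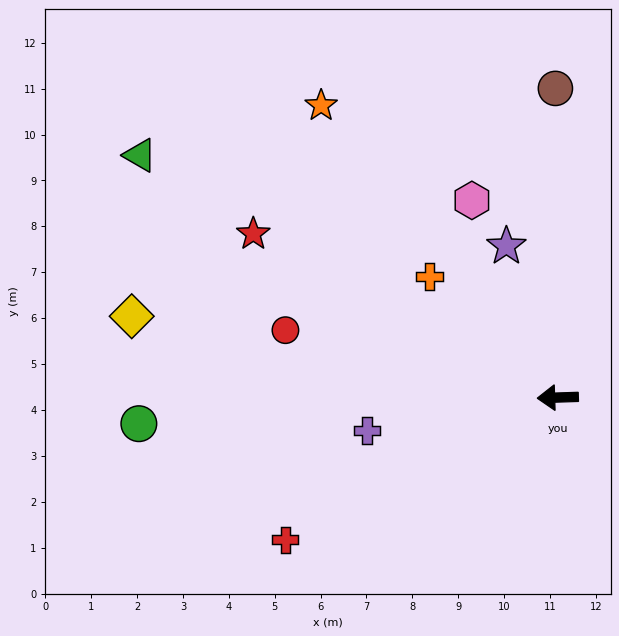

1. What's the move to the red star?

turn right 30°, forward 7.5 m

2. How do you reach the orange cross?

turn right 45°, forward 3.8 m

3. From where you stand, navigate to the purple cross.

turn left 8°, forward 4.2 m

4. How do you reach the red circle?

turn right 16°, forward 6.1 m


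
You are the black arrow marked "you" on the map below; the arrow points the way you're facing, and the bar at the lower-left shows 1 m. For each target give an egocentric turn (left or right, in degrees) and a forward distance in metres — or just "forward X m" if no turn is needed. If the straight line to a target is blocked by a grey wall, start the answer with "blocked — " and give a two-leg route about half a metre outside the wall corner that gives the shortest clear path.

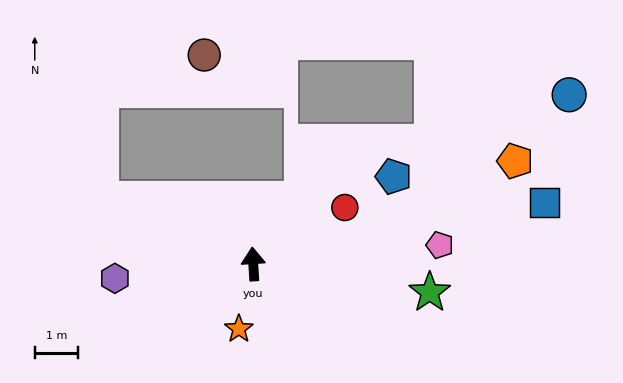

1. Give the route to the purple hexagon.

turn left 92°, forward 3.2 m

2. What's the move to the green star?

turn right 103°, forward 4.1 m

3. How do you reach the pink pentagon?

turn right 88°, forward 4.3 m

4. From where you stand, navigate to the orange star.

turn left 164°, forward 1.5 m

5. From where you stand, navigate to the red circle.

turn right 62°, forward 2.5 m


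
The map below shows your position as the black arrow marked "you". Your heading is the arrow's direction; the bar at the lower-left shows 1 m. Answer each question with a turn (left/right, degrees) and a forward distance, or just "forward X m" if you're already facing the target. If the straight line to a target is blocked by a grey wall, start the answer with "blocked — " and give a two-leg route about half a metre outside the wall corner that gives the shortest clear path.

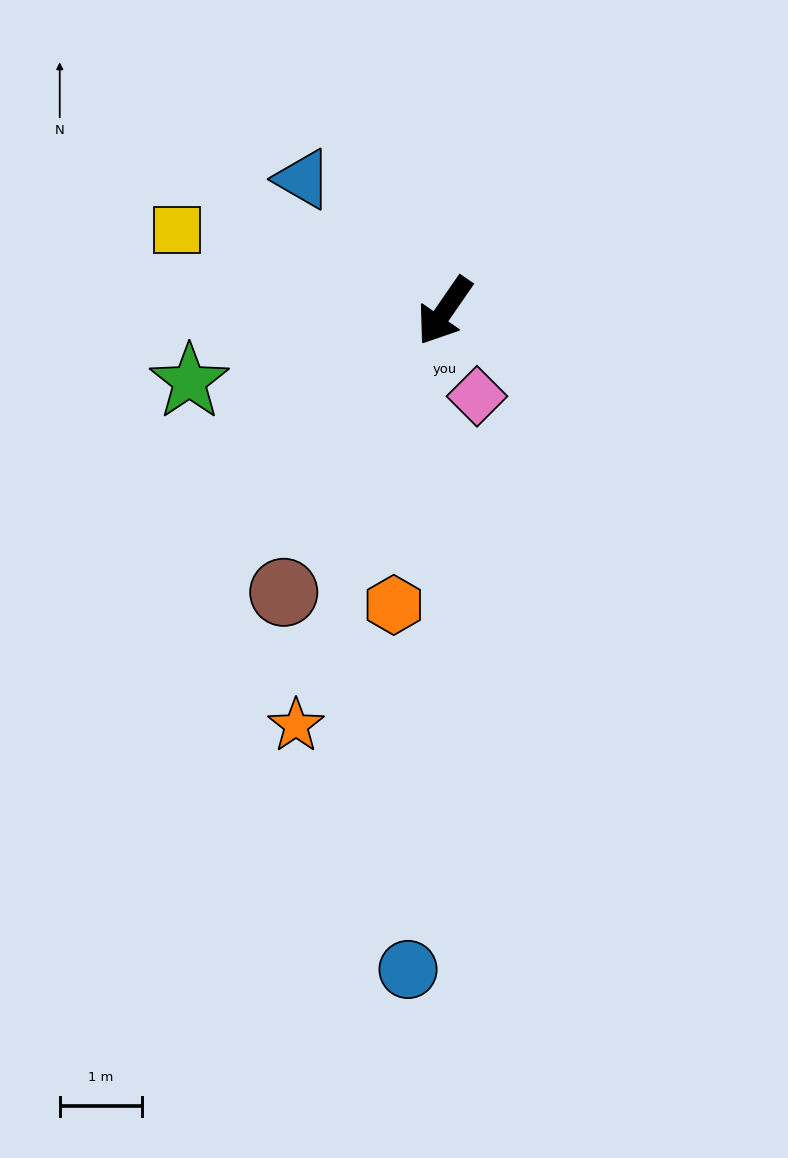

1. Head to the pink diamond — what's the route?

turn left 55°, forward 1.1 m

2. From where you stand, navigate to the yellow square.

turn right 72°, forward 3.4 m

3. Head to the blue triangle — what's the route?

turn right 98°, forward 2.4 m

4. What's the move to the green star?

turn right 40°, forward 3.2 m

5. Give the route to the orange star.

turn left 15°, forward 5.4 m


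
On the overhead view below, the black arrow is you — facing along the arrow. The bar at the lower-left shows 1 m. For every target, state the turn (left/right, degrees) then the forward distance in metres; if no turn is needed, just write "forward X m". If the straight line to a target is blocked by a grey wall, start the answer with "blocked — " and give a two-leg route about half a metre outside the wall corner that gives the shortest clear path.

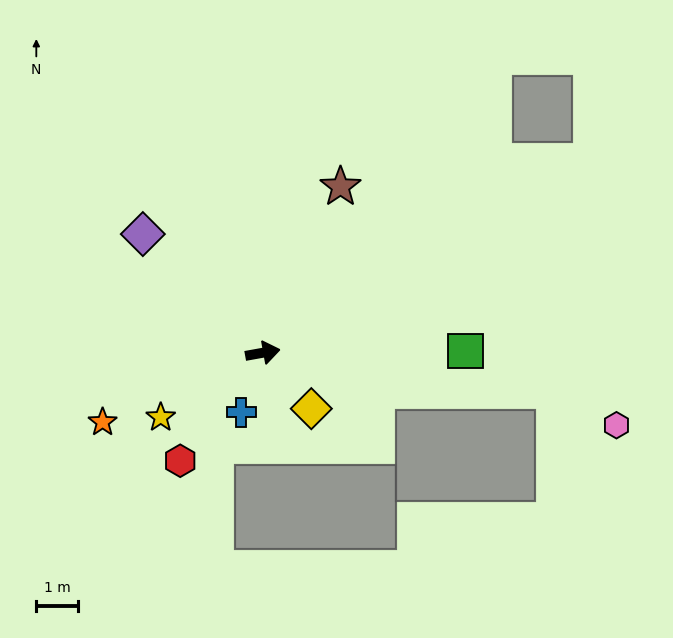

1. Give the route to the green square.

turn right 10°, forward 4.8 m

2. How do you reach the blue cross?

turn right 120°, forward 1.5 m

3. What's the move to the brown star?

turn left 55°, forward 4.4 m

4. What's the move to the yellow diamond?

turn right 59°, forward 1.8 m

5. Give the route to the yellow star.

turn right 158°, forward 2.9 m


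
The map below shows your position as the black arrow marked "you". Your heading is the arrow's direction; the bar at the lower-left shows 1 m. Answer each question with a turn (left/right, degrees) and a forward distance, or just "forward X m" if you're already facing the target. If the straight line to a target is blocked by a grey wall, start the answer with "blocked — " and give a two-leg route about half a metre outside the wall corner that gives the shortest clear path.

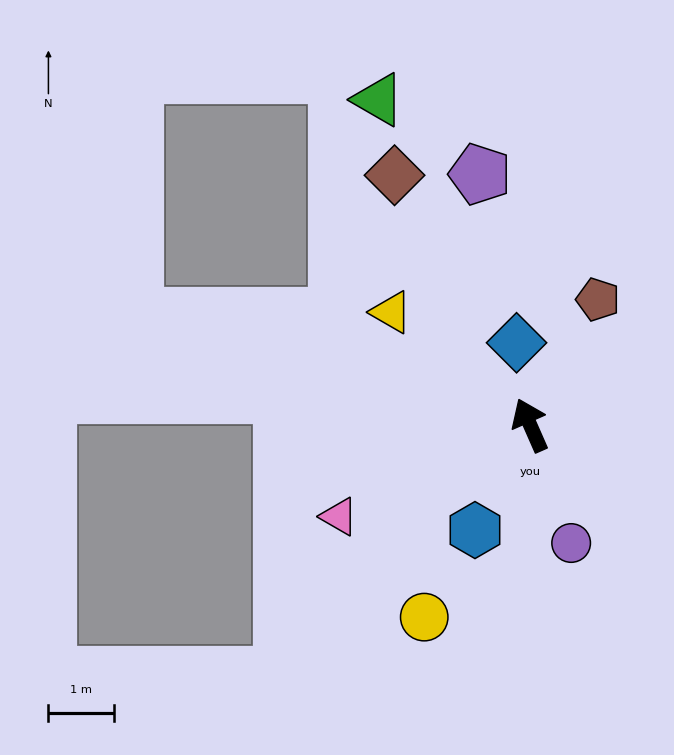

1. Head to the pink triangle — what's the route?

turn left 92°, forward 3.2 m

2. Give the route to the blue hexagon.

turn left 129°, forward 1.8 m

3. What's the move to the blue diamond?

turn right 14°, forward 1.3 m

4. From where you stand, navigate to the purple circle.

turn left 175°, forward 1.9 m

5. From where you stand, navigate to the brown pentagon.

turn right 52°, forward 2.2 m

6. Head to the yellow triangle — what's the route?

turn left 27°, forward 2.7 m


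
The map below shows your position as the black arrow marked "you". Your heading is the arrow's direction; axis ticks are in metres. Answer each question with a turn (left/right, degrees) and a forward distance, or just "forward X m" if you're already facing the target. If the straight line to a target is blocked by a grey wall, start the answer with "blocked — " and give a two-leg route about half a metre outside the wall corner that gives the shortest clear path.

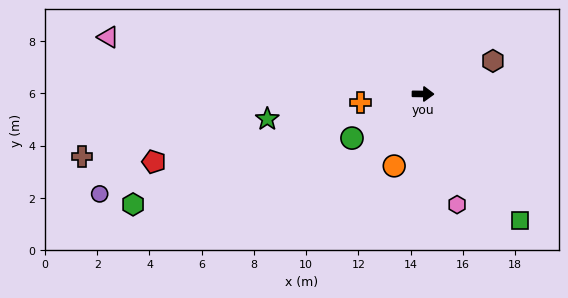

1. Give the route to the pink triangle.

turn left 170°, forward 12.2 m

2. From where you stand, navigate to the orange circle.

turn right 111°, forward 3.0 m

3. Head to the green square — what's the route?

turn right 52°, forward 6.1 m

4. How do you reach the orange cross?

turn right 172°, forward 2.4 m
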